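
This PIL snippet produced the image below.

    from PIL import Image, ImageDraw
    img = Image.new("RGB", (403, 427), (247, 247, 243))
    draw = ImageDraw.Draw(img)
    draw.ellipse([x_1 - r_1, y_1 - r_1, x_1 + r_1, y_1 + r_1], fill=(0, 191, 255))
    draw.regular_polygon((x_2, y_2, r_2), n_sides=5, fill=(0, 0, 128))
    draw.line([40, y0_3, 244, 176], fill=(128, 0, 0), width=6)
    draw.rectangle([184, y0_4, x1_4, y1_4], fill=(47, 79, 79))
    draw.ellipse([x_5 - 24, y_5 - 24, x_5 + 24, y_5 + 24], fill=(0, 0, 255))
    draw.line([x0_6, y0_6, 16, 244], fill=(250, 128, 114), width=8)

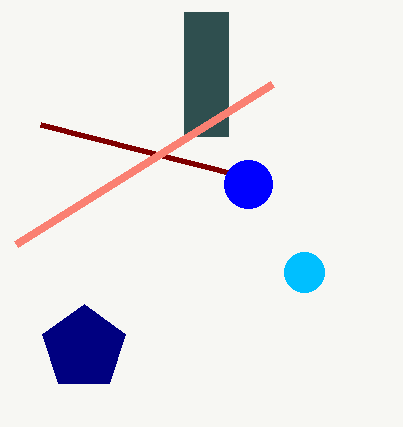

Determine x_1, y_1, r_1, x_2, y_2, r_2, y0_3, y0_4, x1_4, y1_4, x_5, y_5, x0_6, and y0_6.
x_1 = 304, y_1 = 272, r_1 = 20, x_2 = 84, y_2 = 348, r_2 = 44, y0_3 = 124, y0_4 = 12, x1_4 = 228, y1_4 = 136, x_5 = 248, y_5 = 184, x0_6 = 272, y0_6 = 84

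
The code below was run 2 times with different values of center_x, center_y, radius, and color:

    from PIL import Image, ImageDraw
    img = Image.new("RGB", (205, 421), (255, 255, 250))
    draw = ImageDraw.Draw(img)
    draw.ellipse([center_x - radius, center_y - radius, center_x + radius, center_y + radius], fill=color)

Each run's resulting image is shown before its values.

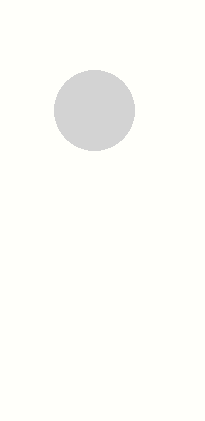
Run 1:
center_x = 94
center_y = 110
radius = 40
color = 'lightgray'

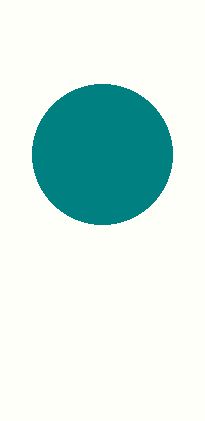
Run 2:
center_x = 102, center_y = 154, radius = 70, color = 'teal'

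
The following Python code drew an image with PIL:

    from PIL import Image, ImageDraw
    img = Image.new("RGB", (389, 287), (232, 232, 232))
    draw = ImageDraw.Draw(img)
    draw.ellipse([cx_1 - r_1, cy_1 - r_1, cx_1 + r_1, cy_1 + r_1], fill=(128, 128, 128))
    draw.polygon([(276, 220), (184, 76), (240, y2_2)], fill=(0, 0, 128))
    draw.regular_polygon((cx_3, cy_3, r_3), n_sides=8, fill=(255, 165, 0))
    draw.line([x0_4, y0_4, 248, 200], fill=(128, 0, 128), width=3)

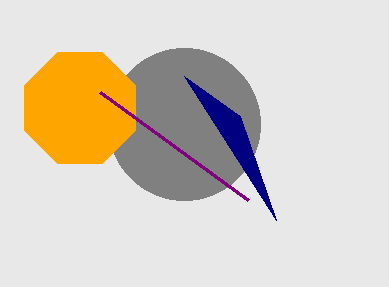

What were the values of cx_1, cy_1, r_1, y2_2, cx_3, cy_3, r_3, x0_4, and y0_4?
cx_1 = 184
cy_1 = 124
r_1 = 76
y2_2 = 116
cx_3 = 80
cy_3 = 108
r_3 = 60
x0_4 = 100
y0_4 = 92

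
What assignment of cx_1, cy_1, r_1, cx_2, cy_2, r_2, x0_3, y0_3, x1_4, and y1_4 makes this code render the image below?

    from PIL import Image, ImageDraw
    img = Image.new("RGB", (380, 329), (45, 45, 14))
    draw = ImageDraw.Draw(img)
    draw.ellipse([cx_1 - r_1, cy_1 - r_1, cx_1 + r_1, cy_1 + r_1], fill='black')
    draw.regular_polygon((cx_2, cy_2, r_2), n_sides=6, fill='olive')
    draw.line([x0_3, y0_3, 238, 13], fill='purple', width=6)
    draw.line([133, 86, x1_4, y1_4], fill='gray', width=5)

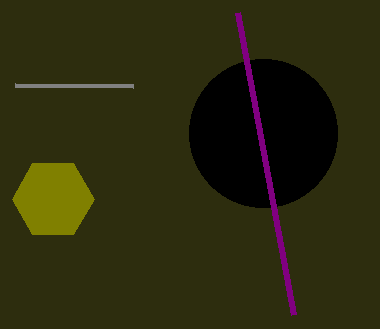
cx_1 = 263, cy_1 = 133, r_1 = 74, cx_2 = 53, cy_2 = 199, r_2 = 41, x0_3 = 294, y0_3 = 315, x1_4 = 15, y1_4 = 85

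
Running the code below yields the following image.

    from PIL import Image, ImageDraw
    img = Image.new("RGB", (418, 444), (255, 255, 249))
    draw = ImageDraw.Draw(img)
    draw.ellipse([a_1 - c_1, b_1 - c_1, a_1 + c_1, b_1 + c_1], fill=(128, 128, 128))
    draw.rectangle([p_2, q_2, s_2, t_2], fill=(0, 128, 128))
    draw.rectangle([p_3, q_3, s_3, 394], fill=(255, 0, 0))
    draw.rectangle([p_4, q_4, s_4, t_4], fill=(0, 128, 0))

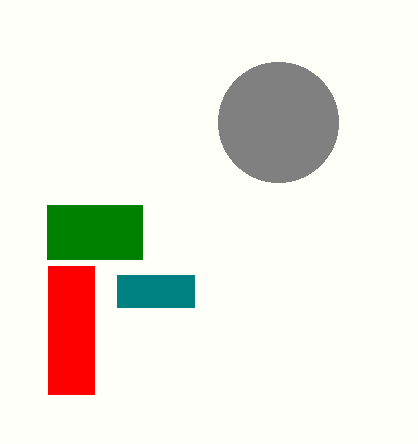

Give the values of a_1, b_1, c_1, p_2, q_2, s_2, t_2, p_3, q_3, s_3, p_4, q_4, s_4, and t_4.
a_1 = 278
b_1 = 122
c_1 = 60
p_2 = 117
q_2 = 275
s_2 = 194
t_2 = 307
p_3 = 48
q_3 = 266
s_3 = 94
p_4 = 47
q_4 = 205
s_4 = 142
t_4 = 259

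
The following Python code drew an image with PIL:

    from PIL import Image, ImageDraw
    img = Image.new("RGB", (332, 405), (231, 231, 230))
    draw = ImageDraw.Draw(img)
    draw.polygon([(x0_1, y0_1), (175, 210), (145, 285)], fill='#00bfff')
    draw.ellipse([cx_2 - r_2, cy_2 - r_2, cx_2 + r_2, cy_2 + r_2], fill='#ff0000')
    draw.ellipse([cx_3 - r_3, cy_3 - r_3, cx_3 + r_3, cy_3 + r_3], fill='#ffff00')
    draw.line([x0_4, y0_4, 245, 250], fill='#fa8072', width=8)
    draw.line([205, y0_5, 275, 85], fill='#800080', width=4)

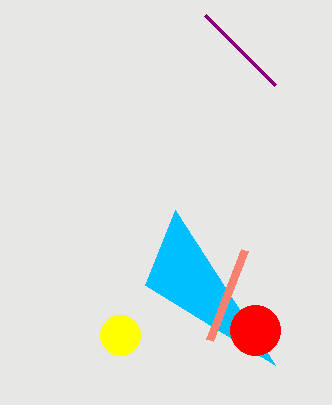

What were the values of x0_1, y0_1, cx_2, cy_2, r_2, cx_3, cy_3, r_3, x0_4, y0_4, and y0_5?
x0_1 = 275
y0_1 = 365
cx_2 = 255
cy_2 = 330
r_2 = 25
cx_3 = 120
cy_3 = 335
r_3 = 20
x0_4 = 210
y0_4 = 340
y0_5 = 15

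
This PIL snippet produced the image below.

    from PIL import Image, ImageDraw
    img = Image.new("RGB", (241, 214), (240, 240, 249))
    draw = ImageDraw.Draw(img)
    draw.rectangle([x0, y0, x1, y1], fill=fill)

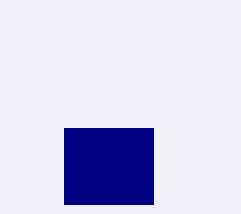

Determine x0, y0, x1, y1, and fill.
x0 = 64
y0 = 128
x1 = 153
y1 = 204
fill = 'navy'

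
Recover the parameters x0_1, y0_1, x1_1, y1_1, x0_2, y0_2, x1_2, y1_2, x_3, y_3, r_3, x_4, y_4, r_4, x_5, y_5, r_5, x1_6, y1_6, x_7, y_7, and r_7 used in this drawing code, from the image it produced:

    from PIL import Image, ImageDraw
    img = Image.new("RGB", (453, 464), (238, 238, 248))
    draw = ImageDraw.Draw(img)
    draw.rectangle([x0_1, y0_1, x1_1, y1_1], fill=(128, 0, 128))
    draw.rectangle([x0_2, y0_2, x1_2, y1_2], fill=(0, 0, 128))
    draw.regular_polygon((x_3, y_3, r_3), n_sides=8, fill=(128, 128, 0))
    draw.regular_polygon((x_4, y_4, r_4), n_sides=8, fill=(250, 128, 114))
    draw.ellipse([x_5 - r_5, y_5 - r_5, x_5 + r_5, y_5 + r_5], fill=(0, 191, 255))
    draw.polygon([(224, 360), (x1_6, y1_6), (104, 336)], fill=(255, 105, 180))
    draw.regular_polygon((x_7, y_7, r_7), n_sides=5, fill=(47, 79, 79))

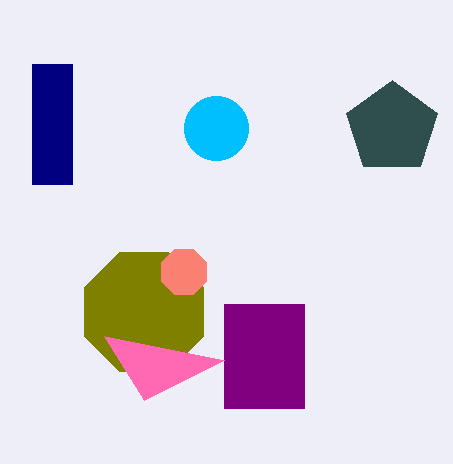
x0_1 = 224
y0_1 = 304
x1_1 = 304
y1_1 = 408
x0_2 = 32
y0_2 = 64
x1_2 = 72
y1_2 = 184
x_3 = 144
y_3 = 312
r_3 = 64
x_4 = 184
y_4 = 272
r_4 = 24
x_5 = 216
y_5 = 128
r_5 = 32
x1_6 = 144
y1_6 = 400
x_7 = 392
y_7 = 128
r_7 = 48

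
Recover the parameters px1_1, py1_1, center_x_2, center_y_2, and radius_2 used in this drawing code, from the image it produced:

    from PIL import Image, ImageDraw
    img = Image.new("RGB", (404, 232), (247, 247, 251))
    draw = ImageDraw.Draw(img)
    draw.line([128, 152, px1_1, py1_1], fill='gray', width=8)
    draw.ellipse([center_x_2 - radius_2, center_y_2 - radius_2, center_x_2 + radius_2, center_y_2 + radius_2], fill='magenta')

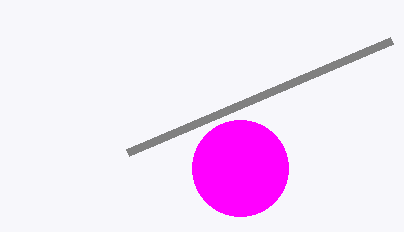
px1_1 = 392; py1_1 = 40; center_x_2 = 240; center_y_2 = 168; radius_2 = 48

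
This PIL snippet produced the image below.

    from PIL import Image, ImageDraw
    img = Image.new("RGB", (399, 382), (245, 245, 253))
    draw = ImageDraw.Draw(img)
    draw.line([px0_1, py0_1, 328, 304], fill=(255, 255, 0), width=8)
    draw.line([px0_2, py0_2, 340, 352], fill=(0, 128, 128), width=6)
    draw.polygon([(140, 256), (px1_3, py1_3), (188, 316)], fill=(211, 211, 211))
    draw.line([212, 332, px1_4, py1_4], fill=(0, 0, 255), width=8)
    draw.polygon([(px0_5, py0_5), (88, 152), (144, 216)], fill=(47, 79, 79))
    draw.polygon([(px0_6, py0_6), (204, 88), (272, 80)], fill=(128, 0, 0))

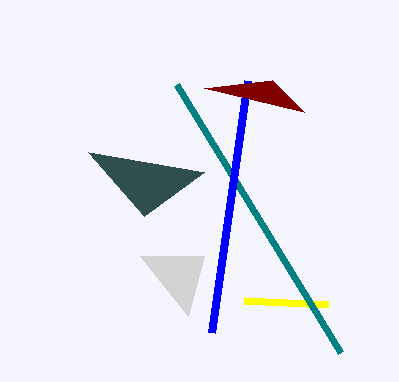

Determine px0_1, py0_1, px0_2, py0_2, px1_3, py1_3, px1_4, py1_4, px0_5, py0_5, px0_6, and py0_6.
px0_1 = 244; py0_1 = 300; px0_2 = 176; py0_2 = 84; px1_3 = 204; py1_3 = 256; px1_4 = 248; py1_4 = 80; px0_5 = 204; py0_5 = 172; px0_6 = 304; py0_6 = 112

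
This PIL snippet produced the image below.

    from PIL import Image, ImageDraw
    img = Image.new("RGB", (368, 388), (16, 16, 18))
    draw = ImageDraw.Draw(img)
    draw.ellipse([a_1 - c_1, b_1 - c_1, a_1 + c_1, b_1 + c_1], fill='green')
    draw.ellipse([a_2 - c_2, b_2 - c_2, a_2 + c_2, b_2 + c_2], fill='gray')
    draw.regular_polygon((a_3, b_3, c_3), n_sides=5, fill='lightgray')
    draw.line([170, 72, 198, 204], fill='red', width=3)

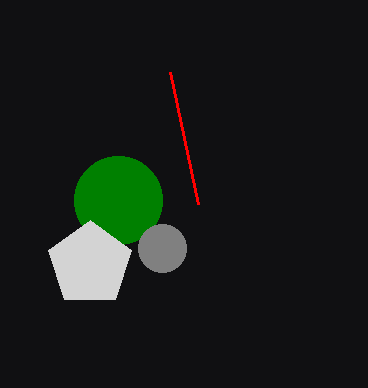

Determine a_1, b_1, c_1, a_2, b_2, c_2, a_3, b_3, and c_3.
a_1 = 118; b_1 = 200; c_1 = 44; a_2 = 162; b_2 = 248; c_2 = 24; a_3 = 90; b_3 = 264; c_3 = 44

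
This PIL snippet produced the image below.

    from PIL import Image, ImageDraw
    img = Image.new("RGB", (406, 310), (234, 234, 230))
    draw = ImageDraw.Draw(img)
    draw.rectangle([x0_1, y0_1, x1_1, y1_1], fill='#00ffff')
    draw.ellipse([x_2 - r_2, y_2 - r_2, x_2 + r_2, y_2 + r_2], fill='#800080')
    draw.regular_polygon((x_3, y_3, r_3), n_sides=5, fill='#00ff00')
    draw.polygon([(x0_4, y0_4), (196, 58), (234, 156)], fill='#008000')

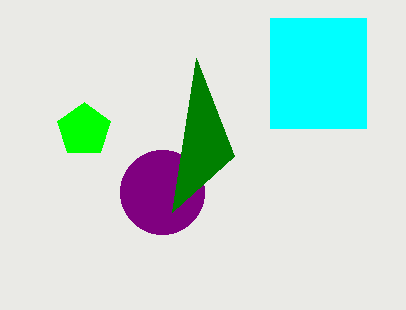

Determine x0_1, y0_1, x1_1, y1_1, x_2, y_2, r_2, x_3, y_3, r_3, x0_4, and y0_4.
x0_1 = 270; y0_1 = 18; x1_1 = 366; y1_1 = 128; x_2 = 162; y_2 = 192; r_2 = 42; x_3 = 84; y_3 = 130; r_3 = 28; x0_4 = 172; y0_4 = 212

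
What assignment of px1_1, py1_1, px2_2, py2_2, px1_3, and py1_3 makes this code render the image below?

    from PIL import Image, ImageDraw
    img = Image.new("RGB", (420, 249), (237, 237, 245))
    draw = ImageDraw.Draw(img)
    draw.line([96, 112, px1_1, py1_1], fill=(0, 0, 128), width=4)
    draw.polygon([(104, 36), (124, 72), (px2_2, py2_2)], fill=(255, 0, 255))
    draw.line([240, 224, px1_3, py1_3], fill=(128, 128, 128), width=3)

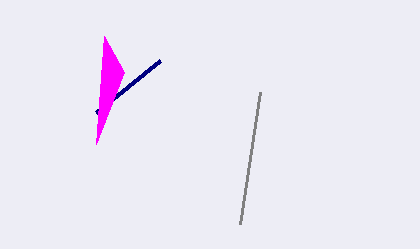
px1_1 = 160
py1_1 = 60
px2_2 = 96
py2_2 = 144
px1_3 = 260
py1_3 = 92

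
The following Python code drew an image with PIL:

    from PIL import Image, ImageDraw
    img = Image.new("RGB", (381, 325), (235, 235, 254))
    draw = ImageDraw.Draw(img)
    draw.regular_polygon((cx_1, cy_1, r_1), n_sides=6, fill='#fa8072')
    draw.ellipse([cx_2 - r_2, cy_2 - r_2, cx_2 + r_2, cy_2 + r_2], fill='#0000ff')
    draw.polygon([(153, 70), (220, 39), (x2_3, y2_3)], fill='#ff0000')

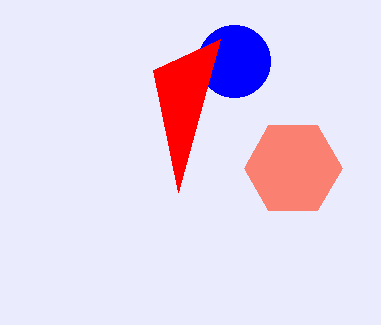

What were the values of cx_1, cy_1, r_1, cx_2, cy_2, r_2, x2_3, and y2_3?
cx_1 = 293; cy_1 = 168; r_1 = 49; cx_2 = 234; cy_2 = 61; r_2 = 36; x2_3 = 178; y2_3 = 192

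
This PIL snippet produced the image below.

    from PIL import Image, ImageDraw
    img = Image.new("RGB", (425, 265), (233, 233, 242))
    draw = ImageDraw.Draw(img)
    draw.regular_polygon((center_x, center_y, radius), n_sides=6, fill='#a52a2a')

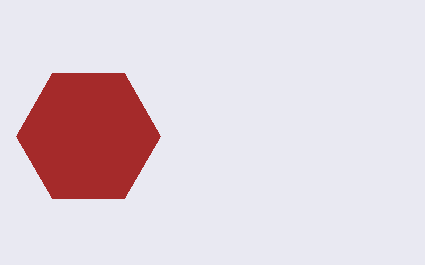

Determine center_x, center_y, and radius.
center_x = 88; center_y = 136; radius = 72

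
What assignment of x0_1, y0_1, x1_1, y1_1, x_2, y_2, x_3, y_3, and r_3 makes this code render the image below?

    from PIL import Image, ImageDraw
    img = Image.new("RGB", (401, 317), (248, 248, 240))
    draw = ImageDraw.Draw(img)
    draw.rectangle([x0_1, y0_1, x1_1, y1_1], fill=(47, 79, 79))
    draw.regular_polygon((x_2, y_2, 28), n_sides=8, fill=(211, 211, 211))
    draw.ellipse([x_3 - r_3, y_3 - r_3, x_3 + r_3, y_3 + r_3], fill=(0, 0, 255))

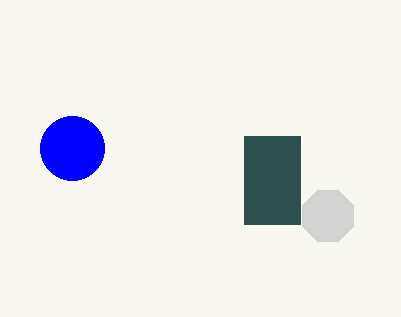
x0_1 = 244
y0_1 = 136
x1_1 = 300
y1_1 = 224
x_2 = 328
y_2 = 216
x_3 = 72
y_3 = 148
r_3 = 32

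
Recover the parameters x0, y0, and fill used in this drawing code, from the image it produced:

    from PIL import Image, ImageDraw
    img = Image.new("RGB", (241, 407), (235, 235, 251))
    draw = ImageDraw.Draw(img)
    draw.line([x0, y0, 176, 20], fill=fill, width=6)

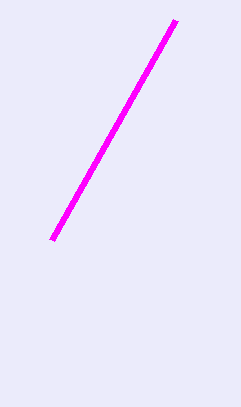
x0 = 52; y0 = 240; fill = 'magenta'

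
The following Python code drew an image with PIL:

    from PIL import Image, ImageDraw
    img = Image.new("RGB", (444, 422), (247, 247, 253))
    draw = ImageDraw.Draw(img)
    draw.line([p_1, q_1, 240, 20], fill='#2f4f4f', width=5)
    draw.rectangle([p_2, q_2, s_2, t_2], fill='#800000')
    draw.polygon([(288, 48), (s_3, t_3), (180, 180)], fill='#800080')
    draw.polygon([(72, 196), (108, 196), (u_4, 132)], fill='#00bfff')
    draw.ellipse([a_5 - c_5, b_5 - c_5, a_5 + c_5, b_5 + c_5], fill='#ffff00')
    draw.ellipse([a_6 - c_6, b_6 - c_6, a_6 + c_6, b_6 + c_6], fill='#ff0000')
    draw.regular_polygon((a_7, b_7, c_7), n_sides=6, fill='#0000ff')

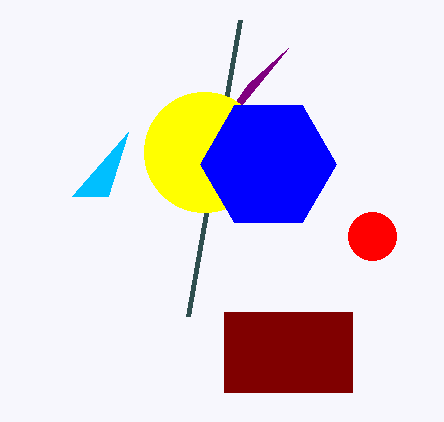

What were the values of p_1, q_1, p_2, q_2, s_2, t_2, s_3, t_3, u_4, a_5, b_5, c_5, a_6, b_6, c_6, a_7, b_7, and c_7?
p_1 = 188
q_1 = 316
p_2 = 224
q_2 = 312
s_2 = 352
t_2 = 392
s_3 = 248
t_3 = 84
u_4 = 128
a_5 = 204
b_5 = 152
c_5 = 60
a_6 = 372
b_6 = 236
c_6 = 24
a_7 = 268
b_7 = 164
c_7 = 68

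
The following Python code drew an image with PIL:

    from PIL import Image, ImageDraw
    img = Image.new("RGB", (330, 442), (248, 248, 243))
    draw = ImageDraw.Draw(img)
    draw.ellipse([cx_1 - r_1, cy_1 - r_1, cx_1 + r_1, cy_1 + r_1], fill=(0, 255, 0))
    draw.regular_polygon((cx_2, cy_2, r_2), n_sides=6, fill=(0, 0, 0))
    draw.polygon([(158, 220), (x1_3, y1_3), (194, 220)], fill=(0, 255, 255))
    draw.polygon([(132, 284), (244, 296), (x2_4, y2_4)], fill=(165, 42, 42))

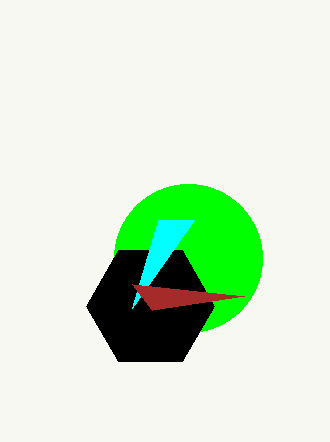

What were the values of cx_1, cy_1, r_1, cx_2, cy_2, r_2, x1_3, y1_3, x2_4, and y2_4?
cx_1 = 188, cy_1 = 258, r_1 = 74, cx_2 = 150, cy_2 = 306, r_2 = 64, x1_3 = 132, y1_3 = 308, x2_4 = 152, y2_4 = 310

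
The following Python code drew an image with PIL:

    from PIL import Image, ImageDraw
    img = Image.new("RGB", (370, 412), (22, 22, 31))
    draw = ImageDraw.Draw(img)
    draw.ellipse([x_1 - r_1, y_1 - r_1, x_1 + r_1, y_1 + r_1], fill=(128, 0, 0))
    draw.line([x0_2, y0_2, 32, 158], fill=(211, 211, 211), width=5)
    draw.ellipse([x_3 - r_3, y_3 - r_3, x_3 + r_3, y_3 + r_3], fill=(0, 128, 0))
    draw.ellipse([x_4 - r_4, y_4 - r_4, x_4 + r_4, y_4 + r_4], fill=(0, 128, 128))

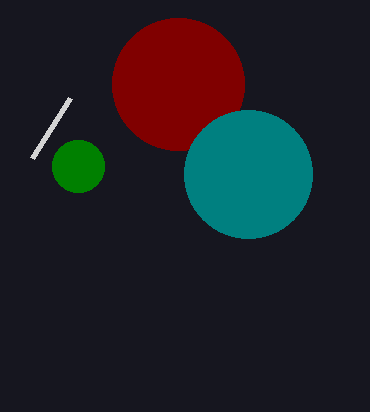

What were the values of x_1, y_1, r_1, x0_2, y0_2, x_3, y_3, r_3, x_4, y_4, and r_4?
x_1 = 178, y_1 = 84, r_1 = 66, x0_2 = 70, y0_2 = 98, x_3 = 78, y_3 = 166, r_3 = 26, x_4 = 248, y_4 = 174, r_4 = 64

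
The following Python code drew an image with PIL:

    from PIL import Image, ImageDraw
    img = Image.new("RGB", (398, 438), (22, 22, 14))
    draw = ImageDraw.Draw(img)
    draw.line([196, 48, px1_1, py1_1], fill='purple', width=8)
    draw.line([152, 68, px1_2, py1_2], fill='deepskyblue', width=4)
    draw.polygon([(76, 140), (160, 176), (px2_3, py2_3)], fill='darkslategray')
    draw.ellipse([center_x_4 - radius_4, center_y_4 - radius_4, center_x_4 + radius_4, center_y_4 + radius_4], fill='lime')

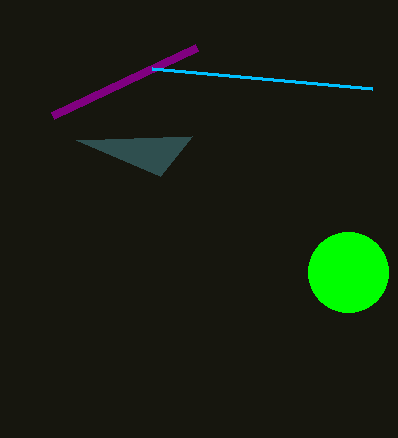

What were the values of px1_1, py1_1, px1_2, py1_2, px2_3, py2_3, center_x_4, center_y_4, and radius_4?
px1_1 = 52, py1_1 = 116, px1_2 = 372, py1_2 = 88, px2_3 = 192, py2_3 = 136, center_x_4 = 348, center_y_4 = 272, radius_4 = 40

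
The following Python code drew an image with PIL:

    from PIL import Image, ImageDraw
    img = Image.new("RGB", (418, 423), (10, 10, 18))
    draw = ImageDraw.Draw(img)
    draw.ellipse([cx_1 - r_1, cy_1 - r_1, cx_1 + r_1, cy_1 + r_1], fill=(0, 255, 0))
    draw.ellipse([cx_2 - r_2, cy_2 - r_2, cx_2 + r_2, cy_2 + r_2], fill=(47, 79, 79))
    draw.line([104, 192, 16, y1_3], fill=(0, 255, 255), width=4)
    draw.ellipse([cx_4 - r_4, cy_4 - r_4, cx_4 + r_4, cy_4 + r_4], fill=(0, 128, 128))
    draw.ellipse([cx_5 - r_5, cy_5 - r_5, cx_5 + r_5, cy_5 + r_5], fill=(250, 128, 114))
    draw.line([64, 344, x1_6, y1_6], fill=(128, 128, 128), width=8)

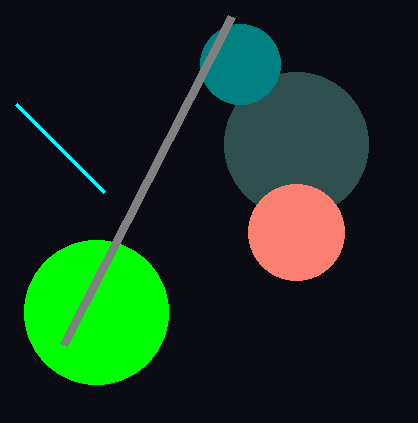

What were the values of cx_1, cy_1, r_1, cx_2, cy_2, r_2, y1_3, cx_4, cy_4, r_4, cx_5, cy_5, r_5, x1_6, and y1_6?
cx_1 = 96, cy_1 = 312, r_1 = 72, cx_2 = 296, cy_2 = 144, r_2 = 72, y1_3 = 104, cx_4 = 240, cy_4 = 64, r_4 = 40, cx_5 = 296, cy_5 = 232, r_5 = 48, x1_6 = 232, y1_6 = 16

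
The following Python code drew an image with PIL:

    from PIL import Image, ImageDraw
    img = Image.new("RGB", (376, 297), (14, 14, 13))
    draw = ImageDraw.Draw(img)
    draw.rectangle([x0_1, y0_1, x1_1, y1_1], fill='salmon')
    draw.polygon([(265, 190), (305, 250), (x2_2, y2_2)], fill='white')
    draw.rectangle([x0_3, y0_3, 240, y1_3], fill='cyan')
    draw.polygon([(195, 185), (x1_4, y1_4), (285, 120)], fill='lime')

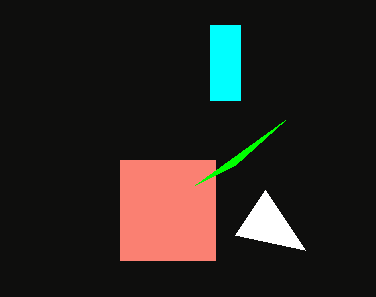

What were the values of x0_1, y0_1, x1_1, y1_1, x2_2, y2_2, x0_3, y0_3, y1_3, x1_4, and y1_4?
x0_1 = 120, y0_1 = 160, x1_1 = 215, y1_1 = 260, x2_2 = 235, y2_2 = 235, x0_3 = 210, y0_3 = 25, y1_3 = 100, x1_4 = 235, y1_4 = 165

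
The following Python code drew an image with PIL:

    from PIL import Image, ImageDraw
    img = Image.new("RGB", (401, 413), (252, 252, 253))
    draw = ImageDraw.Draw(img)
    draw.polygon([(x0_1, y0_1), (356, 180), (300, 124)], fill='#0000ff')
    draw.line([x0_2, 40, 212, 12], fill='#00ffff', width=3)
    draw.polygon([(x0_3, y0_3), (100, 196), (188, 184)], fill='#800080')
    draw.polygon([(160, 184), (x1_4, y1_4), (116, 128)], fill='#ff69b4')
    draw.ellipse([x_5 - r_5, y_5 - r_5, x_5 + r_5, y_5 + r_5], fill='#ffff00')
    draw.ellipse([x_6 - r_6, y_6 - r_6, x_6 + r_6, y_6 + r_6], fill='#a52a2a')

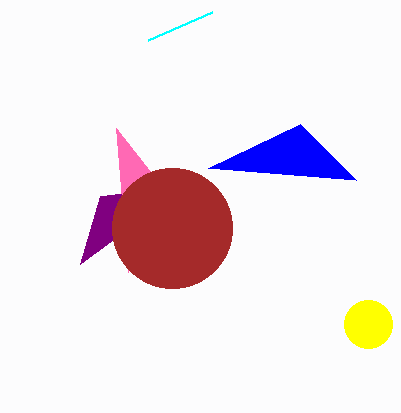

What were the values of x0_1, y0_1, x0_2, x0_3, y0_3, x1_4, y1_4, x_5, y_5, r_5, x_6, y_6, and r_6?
x0_1 = 208
y0_1 = 168
x0_2 = 148
x0_3 = 80
y0_3 = 264
x1_4 = 128
y1_4 = 272
x_5 = 368
y_5 = 324
r_5 = 24
x_6 = 172
y_6 = 228
r_6 = 60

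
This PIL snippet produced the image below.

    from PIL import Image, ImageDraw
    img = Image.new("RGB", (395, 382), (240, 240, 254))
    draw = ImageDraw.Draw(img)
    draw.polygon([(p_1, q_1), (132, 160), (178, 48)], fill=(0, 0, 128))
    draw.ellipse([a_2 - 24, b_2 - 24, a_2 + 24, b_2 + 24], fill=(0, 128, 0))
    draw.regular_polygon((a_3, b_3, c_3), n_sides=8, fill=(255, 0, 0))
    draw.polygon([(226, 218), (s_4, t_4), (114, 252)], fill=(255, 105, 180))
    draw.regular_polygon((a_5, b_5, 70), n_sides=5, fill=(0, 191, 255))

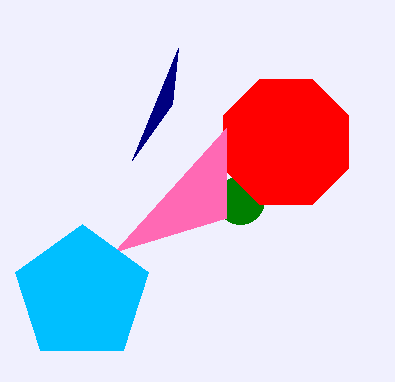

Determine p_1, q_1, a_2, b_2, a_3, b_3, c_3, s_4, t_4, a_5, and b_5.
p_1 = 172, q_1 = 104, a_2 = 240, b_2 = 200, a_3 = 286, b_3 = 142, c_3 = 68, s_4 = 226, t_4 = 128, a_5 = 82, b_5 = 294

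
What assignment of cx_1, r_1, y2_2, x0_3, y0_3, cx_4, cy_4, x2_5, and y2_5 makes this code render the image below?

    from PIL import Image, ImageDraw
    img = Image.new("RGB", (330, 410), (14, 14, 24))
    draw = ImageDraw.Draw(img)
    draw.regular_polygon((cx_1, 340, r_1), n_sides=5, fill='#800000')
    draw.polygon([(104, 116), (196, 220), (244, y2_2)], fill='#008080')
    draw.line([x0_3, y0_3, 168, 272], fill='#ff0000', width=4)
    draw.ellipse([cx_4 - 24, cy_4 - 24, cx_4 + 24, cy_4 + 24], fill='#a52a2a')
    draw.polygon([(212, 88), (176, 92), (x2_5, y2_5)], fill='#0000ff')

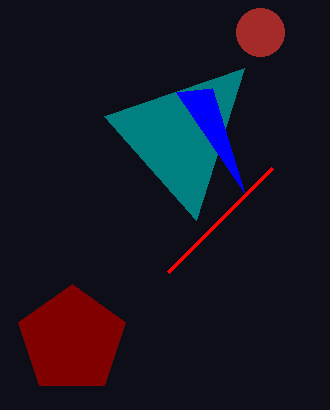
cx_1 = 72
r_1 = 56
y2_2 = 68
x0_3 = 272
y0_3 = 168
cx_4 = 260
cy_4 = 32
x2_5 = 244
y2_5 = 192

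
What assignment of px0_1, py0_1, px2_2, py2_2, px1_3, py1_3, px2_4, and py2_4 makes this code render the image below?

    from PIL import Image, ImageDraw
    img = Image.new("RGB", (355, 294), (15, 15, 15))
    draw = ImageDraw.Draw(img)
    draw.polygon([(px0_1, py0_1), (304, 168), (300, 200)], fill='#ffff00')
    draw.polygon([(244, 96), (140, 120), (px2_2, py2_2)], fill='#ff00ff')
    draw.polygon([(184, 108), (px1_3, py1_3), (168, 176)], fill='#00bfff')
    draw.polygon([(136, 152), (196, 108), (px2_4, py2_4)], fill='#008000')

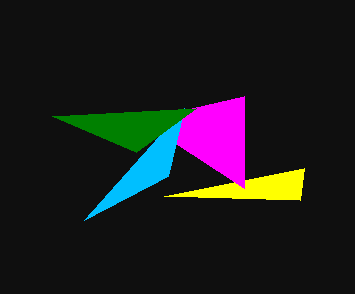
px0_1 = 164; py0_1 = 196; px2_2 = 244; py2_2 = 188; px1_3 = 84; py1_3 = 220; px2_4 = 52; py2_4 = 116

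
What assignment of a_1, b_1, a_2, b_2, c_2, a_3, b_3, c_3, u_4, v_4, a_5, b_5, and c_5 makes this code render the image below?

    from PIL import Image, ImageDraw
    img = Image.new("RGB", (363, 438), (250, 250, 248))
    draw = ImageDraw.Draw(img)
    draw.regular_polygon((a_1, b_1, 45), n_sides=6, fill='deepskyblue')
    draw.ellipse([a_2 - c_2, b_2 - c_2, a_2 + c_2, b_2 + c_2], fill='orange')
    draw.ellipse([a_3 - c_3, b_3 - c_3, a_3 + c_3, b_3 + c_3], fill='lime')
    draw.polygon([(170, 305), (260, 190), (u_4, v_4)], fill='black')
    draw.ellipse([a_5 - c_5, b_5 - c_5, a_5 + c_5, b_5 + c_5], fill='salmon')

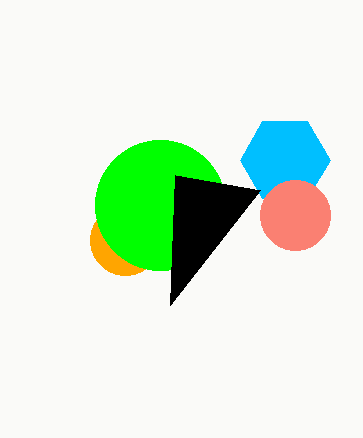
a_1 = 285; b_1 = 160; a_2 = 125; b_2 = 240; c_2 = 35; a_3 = 160; b_3 = 205; c_3 = 65; u_4 = 175; v_4 = 175; a_5 = 295; b_5 = 215; c_5 = 35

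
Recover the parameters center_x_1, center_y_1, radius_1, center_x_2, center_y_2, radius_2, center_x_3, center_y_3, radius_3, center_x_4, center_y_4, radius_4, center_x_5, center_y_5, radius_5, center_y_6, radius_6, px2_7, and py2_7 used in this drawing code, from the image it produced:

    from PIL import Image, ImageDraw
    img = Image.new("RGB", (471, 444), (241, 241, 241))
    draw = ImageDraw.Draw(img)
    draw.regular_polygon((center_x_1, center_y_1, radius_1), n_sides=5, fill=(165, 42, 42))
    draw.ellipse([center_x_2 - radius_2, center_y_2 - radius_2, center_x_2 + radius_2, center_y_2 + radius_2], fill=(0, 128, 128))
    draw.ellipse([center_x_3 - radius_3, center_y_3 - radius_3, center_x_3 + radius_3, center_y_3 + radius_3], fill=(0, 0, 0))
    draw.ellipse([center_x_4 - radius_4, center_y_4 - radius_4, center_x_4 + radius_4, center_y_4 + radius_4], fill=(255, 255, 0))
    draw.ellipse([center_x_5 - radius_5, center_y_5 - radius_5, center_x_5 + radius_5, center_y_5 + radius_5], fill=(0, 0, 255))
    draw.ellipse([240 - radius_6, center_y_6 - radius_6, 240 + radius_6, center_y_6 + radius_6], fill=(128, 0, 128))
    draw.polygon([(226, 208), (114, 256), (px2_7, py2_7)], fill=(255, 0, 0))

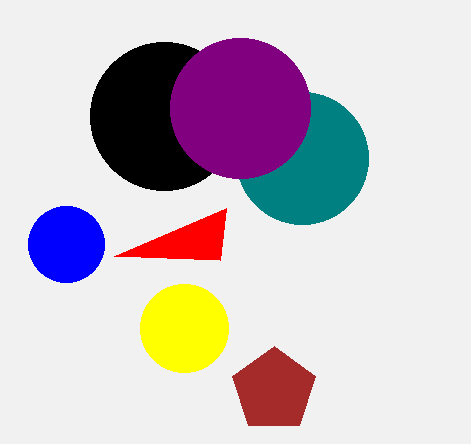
center_x_1 = 274, center_y_1 = 390, radius_1 = 44, center_x_2 = 302, center_y_2 = 158, radius_2 = 66, center_x_3 = 164, center_y_3 = 116, radius_3 = 74, center_x_4 = 184, center_y_4 = 328, radius_4 = 44, center_x_5 = 66, center_y_5 = 244, radius_5 = 38, center_y_6 = 108, radius_6 = 70, px2_7 = 220, py2_7 = 260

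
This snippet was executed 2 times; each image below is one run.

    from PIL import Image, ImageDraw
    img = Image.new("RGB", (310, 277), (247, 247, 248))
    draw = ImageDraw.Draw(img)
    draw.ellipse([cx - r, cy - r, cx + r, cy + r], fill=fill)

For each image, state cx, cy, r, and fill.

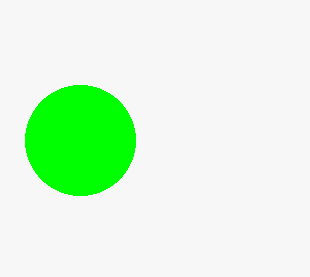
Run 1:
cx = 80; cy = 140; r = 55; fill = 'lime'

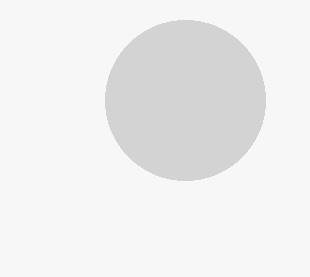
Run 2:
cx = 185
cy = 100
r = 80
fill = 'lightgray'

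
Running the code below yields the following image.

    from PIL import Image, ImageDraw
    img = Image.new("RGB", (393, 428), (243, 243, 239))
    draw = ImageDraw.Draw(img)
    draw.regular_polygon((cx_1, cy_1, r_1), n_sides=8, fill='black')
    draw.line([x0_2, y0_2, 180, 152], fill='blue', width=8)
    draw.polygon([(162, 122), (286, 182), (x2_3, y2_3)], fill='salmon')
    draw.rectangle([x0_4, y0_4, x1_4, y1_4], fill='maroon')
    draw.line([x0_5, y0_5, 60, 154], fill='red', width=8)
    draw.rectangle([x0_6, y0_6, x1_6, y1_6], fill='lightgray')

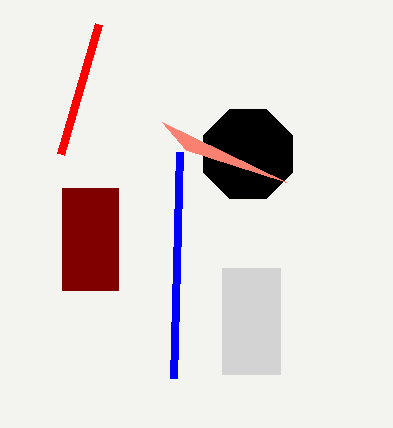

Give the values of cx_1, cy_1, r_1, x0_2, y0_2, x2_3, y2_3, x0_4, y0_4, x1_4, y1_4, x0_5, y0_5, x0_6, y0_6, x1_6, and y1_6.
cx_1 = 248; cy_1 = 154; r_1 = 48; x0_2 = 174; y0_2 = 378; x2_3 = 186; y2_3 = 150; x0_4 = 62; y0_4 = 188; x1_4 = 118; y1_4 = 290; x0_5 = 98; y0_5 = 24; x0_6 = 222; y0_6 = 268; x1_6 = 280; y1_6 = 374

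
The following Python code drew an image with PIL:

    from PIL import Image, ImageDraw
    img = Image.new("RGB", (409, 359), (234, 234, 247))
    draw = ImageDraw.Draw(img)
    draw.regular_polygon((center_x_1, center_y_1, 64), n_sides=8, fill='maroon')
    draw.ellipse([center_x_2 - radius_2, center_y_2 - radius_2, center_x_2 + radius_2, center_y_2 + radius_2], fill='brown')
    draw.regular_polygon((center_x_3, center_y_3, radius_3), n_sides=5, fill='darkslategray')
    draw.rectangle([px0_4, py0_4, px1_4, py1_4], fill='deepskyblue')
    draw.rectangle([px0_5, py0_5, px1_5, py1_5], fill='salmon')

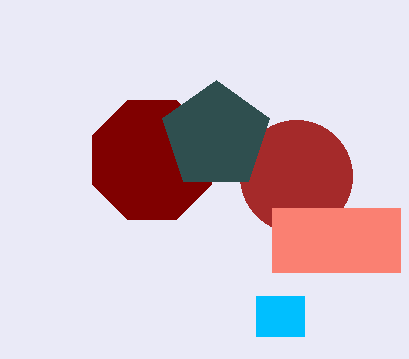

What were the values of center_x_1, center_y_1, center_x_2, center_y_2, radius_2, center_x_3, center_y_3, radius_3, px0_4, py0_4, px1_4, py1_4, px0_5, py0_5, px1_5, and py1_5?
center_x_1 = 152; center_y_1 = 160; center_x_2 = 296; center_y_2 = 176; radius_2 = 56; center_x_3 = 216; center_y_3 = 136; radius_3 = 56; px0_4 = 256; py0_4 = 296; px1_4 = 304; py1_4 = 336; px0_5 = 272; py0_5 = 208; px1_5 = 400; py1_5 = 272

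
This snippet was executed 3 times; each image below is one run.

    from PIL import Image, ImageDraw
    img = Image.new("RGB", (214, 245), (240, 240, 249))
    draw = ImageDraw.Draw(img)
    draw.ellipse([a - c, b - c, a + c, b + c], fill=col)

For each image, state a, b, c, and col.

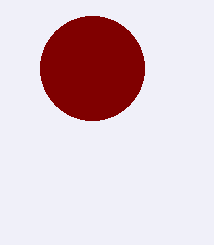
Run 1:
a = 92
b = 68
c = 52
col = 'maroon'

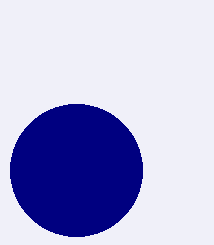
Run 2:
a = 76; b = 170; c = 66; col = 'navy'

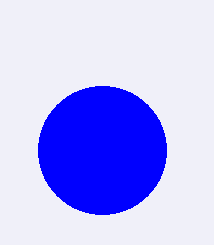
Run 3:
a = 102
b = 150
c = 64
col = 'blue'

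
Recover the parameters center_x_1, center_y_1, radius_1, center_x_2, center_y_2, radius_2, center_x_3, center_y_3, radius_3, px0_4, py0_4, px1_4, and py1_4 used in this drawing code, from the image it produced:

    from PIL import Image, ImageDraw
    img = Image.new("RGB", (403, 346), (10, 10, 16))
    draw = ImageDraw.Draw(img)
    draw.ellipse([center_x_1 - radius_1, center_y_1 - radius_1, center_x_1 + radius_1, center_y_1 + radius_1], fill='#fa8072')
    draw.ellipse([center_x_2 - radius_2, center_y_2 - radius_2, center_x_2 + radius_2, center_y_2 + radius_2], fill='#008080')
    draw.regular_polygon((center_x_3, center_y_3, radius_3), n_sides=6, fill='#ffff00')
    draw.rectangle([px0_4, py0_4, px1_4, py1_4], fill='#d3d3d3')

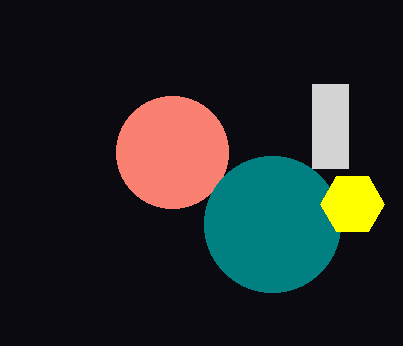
center_x_1 = 172, center_y_1 = 152, radius_1 = 56, center_x_2 = 272, center_y_2 = 224, radius_2 = 68, center_x_3 = 352, center_y_3 = 204, radius_3 = 32, px0_4 = 312, py0_4 = 84, px1_4 = 348, py1_4 = 168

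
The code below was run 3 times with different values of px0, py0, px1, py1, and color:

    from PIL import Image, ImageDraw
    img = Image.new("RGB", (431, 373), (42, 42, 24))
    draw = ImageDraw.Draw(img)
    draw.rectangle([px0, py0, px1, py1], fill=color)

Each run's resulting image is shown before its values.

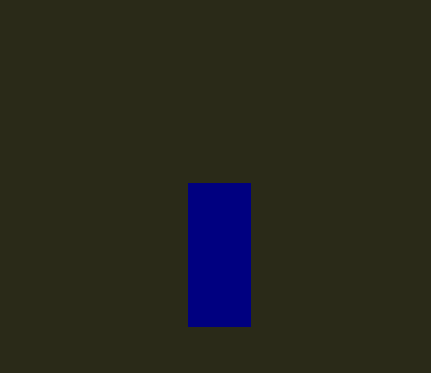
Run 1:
px0 = 188
py0 = 183
px1 = 250
py1 = 326
color = 'navy'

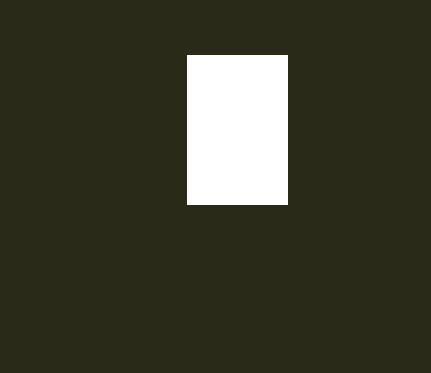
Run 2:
px0 = 187, py0 = 55, px1 = 287, py1 = 204, color = 'white'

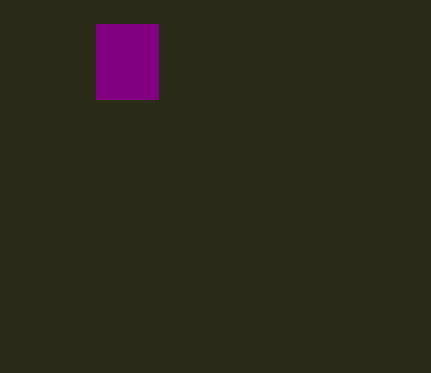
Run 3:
px0 = 96, py0 = 24, px1 = 158, py1 = 99, color = 'purple'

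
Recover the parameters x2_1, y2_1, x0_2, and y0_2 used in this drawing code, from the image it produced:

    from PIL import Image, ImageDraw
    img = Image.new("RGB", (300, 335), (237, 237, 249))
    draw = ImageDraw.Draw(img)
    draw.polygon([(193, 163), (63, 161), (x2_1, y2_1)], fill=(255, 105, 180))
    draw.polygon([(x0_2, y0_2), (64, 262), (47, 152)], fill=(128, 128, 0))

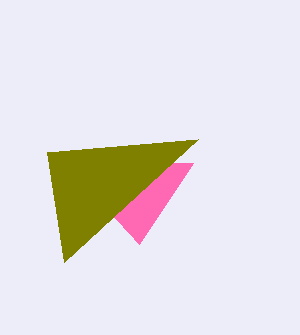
x2_1 = 139, y2_1 = 244, x0_2 = 198, y0_2 = 139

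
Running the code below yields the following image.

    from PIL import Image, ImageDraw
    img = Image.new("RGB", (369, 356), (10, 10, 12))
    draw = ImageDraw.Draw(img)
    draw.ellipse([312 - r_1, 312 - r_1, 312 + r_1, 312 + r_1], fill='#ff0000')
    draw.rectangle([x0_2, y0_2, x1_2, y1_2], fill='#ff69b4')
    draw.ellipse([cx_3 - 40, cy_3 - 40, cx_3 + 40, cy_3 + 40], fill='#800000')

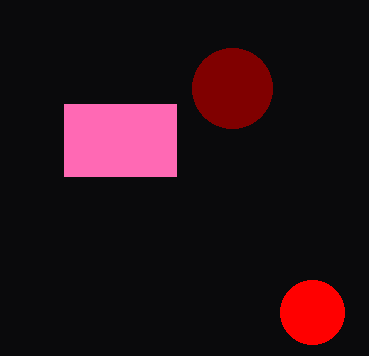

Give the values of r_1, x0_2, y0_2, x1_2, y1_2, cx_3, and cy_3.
r_1 = 32
x0_2 = 64
y0_2 = 104
x1_2 = 176
y1_2 = 176
cx_3 = 232
cy_3 = 88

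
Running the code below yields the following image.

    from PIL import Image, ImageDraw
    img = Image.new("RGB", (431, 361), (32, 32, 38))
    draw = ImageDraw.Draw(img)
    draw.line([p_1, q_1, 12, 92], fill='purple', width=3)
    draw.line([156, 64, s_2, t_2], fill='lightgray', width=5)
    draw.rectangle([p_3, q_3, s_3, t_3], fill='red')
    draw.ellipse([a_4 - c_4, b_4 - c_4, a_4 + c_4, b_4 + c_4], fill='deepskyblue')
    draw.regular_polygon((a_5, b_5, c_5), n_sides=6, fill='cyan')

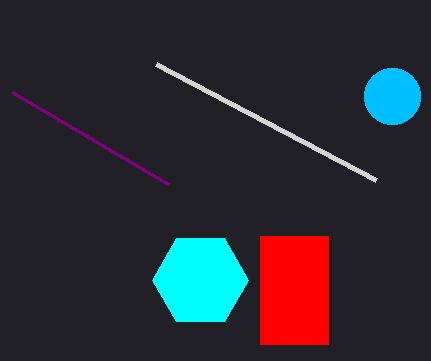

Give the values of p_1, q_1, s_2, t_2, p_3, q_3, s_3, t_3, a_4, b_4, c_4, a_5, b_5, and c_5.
p_1 = 168, q_1 = 184, s_2 = 376, t_2 = 180, p_3 = 260, q_3 = 236, s_3 = 328, t_3 = 344, a_4 = 392, b_4 = 96, c_4 = 28, a_5 = 200, b_5 = 280, c_5 = 48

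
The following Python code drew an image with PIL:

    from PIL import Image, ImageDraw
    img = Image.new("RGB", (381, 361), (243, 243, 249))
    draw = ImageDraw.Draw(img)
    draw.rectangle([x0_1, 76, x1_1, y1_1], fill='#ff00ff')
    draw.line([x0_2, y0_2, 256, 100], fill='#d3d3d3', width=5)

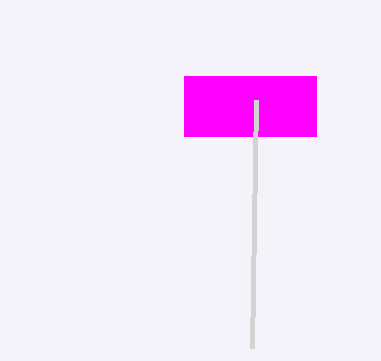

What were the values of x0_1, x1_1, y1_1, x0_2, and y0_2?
x0_1 = 184
x1_1 = 316
y1_1 = 136
x0_2 = 252
y0_2 = 348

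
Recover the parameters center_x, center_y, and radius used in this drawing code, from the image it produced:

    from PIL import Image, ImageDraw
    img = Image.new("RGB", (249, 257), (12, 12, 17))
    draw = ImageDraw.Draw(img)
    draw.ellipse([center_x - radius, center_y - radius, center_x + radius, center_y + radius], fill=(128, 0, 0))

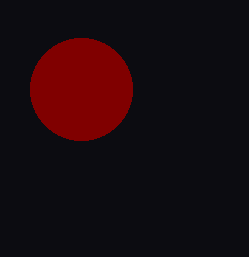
center_x = 81; center_y = 89; radius = 51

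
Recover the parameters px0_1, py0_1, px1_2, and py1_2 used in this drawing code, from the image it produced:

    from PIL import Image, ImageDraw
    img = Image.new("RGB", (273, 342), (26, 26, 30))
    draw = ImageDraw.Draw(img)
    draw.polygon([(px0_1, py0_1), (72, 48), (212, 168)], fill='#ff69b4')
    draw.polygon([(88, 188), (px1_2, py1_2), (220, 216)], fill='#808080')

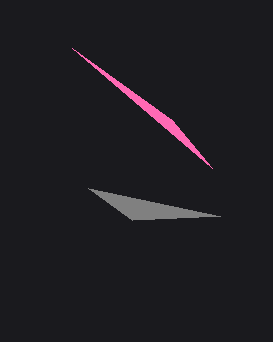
px0_1 = 172
py0_1 = 120
px1_2 = 132
py1_2 = 220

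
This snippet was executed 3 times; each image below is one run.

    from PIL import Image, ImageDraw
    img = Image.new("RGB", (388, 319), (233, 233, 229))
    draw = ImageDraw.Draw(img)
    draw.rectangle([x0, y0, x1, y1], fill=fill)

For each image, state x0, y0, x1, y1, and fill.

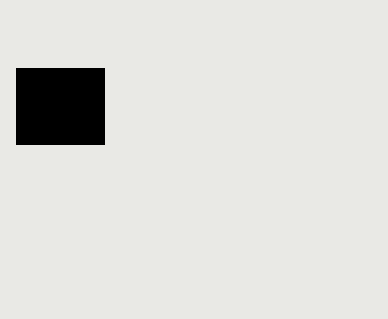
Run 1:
x0 = 16; y0 = 68; x1 = 104; y1 = 144; fill = 'black'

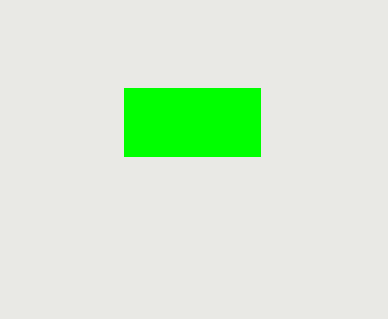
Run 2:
x0 = 124
y0 = 88
x1 = 260
y1 = 156
fill = 'lime'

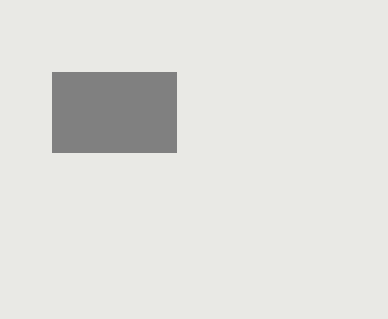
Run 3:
x0 = 52, y0 = 72, x1 = 176, y1 = 152, fill = 'gray'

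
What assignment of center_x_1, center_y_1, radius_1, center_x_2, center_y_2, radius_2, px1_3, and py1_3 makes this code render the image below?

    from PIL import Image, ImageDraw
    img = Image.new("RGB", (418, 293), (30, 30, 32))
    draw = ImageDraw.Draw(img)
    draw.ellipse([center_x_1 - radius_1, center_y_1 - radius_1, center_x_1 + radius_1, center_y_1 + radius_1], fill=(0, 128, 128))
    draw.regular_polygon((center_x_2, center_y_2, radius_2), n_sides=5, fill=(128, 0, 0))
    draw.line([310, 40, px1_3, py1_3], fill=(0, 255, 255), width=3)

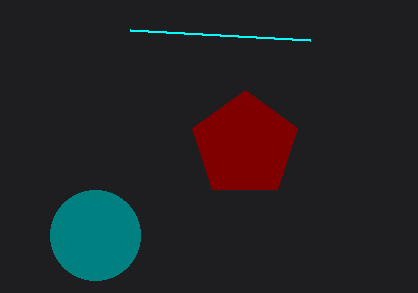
center_x_1 = 95, center_y_1 = 235, radius_1 = 45, center_x_2 = 245, center_y_2 = 145, radius_2 = 55, px1_3 = 130, py1_3 = 30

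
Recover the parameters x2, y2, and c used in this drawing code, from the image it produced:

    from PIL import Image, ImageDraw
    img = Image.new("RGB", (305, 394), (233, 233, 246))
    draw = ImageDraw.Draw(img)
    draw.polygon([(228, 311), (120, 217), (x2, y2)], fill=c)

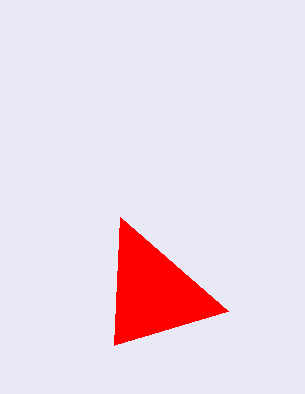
x2 = 114
y2 = 345
c = 'red'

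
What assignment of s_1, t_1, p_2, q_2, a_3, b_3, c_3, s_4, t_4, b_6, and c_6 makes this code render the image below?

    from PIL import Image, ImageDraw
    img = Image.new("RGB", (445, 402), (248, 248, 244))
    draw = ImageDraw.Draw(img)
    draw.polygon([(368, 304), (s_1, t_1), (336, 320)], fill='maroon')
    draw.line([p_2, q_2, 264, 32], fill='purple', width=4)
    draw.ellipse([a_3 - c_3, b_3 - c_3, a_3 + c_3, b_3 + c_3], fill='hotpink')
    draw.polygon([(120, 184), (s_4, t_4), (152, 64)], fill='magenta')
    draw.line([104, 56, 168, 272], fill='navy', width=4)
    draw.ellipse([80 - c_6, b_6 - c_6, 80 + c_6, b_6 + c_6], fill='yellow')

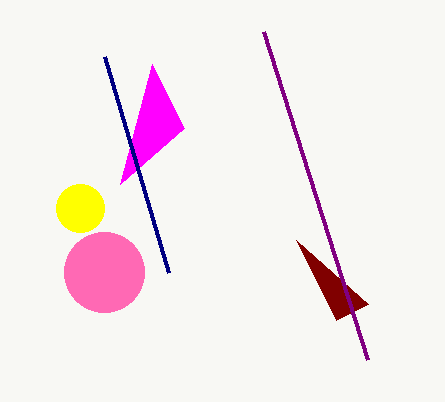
s_1 = 296; t_1 = 240; p_2 = 368; q_2 = 360; a_3 = 104; b_3 = 272; c_3 = 40; s_4 = 184; t_4 = 128; b_6 = 208; c_6 = 24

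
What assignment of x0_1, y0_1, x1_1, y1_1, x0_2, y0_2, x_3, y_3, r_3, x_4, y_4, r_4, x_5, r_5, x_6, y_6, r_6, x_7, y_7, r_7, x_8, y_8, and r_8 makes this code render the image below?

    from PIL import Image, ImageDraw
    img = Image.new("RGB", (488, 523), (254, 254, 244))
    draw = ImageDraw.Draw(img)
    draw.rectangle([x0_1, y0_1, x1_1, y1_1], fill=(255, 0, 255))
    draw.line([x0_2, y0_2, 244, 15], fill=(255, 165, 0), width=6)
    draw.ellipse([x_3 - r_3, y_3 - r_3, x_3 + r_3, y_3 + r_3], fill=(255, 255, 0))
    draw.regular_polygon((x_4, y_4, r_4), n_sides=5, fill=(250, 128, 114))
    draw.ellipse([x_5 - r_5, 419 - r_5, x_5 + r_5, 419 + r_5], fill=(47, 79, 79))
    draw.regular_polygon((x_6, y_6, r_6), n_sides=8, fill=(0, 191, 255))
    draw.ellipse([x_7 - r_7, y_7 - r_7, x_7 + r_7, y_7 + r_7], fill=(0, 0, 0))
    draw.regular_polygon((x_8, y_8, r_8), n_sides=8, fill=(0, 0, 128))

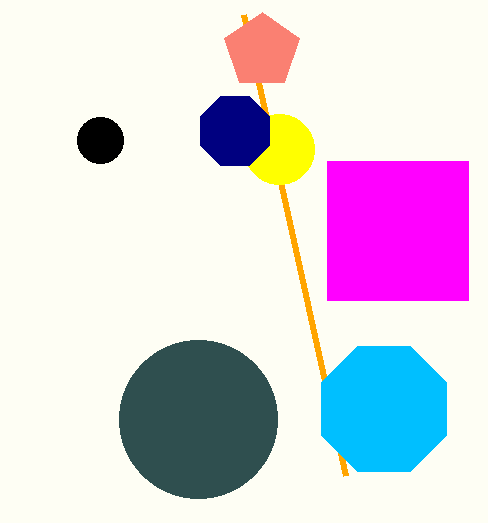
x0_1 = 327; y0_1 = 161; x1_1 = 468; y1_1 = 300; x0_2 = 346; y0_2 = 476; x_3 = 279; y_3 = 149; r_3 = 35; x_4 = 262; y_4 = 51; r_4 = 39; x_5 = 198; r_5 = 79; x_6 = 384; y_6 = 409; r_6 = 68; x_7 = 100; y_7 = 140; r_7 = 23; x_8 = 235; y_8 = 131; r_8 = 37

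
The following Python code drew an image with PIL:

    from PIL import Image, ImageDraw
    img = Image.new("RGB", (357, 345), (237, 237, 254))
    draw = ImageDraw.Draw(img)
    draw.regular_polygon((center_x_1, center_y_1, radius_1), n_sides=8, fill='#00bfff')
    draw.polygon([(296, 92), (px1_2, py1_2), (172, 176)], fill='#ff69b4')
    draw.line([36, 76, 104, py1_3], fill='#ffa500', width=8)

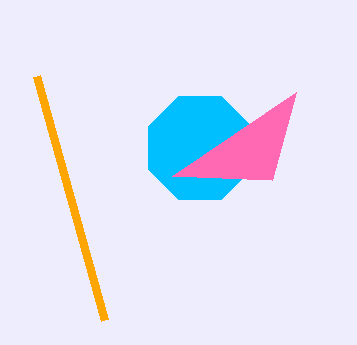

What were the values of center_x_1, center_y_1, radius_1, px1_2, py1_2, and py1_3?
center_x_1 = 200; center_y_1 = 148; radius_1 = 56; px1_2 = 272; py1_2 = 180; py1_3 = 320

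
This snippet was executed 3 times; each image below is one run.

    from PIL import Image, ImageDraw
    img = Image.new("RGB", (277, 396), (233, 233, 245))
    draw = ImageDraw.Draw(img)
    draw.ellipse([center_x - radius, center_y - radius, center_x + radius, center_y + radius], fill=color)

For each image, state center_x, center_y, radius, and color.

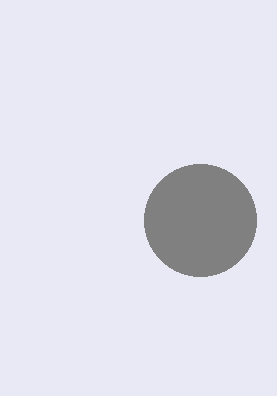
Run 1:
center_x = 200
center_y = 220
radius = 56
color = 'gray'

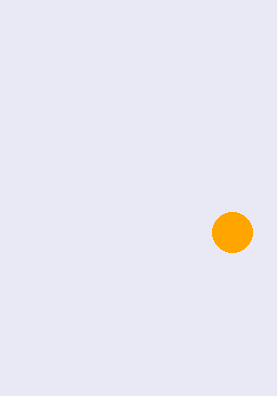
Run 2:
center_x = 232, center_y = 232, radius = 20, color = 'orange'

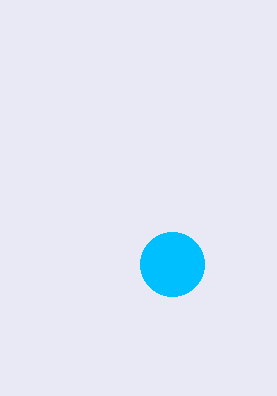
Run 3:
center_x = 172; center_y = 264; radius = 32; color = 'deepskyblue'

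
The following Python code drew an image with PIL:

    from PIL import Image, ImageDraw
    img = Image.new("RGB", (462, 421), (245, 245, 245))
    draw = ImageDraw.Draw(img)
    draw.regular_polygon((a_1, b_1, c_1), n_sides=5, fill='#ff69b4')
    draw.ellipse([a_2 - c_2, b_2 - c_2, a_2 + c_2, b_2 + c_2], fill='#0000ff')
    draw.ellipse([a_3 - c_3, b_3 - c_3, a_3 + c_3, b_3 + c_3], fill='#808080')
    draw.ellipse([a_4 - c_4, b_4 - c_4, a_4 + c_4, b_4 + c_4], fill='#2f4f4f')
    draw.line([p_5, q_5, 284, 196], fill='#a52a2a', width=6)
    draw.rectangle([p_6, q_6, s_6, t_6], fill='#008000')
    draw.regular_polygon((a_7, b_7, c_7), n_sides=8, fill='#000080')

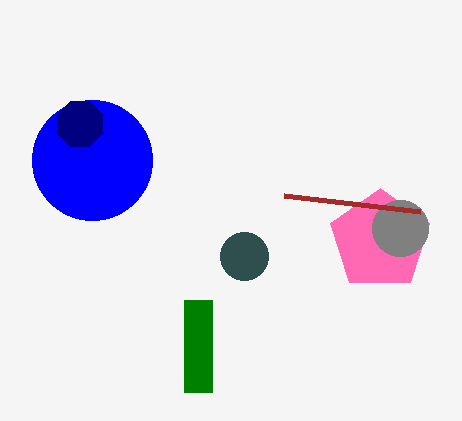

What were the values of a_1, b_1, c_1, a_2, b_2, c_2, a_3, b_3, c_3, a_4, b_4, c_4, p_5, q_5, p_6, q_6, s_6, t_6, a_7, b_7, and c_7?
a_1 = 380
b_1 = 240
c_1 = 52
a_2 = 92
b_2 = 160
c_2 = 60
a_3 = 400
b_3 = 228
c_3 = 28
a_4 = 244
b_4 = 256
c_4 = 24
p_5 = 420
q_5 = 212
p_6 = 184
q_6 = 300
s_6 = 212
t_6 = 392
a_7 = 80
b_7 = 124
c_7 = 24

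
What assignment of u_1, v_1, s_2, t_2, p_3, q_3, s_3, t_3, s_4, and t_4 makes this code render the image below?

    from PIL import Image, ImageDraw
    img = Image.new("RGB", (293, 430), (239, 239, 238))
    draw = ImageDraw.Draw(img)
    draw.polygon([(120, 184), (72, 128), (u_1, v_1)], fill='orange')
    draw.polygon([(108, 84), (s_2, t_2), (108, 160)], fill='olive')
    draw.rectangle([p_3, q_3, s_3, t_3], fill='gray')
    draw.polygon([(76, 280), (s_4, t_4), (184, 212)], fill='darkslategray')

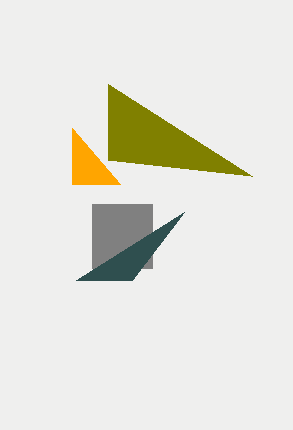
u_1 = 72; v_1 = 184; s_2 = 252; t_2 = 176; p_3 = 92; q_3 = 204; s_3 = 152; t_3 = 268; s_4 = 132; t_4 = 280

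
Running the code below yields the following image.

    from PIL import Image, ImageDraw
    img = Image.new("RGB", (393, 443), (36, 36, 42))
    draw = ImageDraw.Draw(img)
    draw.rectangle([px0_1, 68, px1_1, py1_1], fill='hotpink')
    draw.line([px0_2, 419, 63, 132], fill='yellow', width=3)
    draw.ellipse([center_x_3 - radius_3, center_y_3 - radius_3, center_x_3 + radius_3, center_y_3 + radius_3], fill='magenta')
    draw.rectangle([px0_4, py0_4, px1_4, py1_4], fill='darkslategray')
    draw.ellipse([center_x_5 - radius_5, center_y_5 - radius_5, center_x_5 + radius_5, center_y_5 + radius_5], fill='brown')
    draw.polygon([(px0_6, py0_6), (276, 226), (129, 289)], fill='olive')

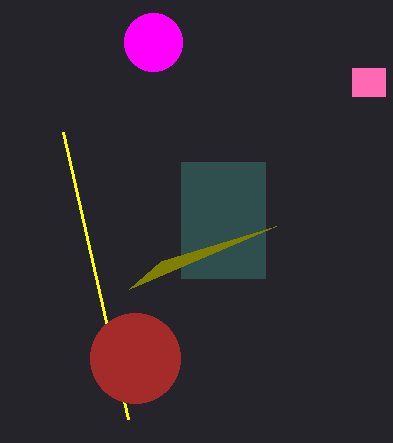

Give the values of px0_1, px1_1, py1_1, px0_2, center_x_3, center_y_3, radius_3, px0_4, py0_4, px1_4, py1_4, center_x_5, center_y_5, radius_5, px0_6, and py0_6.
px0_1 = 352; px1_1 = 385; py1_1 = 96; px0_2 = 128; center_x_3 = 153; center_y_3 = 42; radius_3 = 29; px0_4 = 181; py0_4 = 162; px1_4 = 265; py1_4 = 278; center_x_5 = 135; center_y_5 = 358; radius_5 = 45; px0_6 = 161; py0_6 = 261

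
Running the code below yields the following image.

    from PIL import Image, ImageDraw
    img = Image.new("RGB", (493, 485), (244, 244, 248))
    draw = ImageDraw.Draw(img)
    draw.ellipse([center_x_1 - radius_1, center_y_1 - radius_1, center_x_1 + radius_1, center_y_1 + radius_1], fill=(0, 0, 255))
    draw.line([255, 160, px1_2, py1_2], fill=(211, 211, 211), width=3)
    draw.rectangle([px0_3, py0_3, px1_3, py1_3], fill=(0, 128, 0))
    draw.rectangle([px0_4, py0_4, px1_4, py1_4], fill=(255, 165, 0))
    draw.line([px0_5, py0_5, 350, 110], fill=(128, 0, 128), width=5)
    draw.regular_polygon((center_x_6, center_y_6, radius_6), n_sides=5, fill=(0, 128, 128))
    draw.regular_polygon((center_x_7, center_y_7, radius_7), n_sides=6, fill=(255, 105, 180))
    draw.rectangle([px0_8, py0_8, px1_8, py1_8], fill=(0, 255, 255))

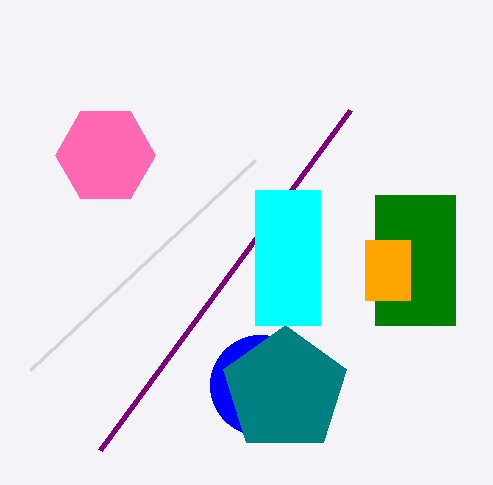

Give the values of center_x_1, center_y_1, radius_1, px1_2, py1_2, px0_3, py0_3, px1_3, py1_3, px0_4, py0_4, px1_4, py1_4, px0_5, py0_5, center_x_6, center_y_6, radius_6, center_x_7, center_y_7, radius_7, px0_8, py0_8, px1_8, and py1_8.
center_x_1 = 260, center_y_1 = 385, radius_1 = 50, px1_2 = 30, py1_2 = 370, px0_3 = 375, py0_3 = 195, px1_3 = 455, py1_3 = 325, px0_4 = 365, py0_4 = 240, px1_4 = 410, py1_4 = 300, px0_5 = 100, py0_5 = 450, center_x_6 = 285, center_y_6 = 390, radius_6 = 65, center_x_7 = 105, center_y_7 = 155, radius_7 = 50, px0_8 = 255, py0_8 = 190, px1_8 = 320, py1_8 = 325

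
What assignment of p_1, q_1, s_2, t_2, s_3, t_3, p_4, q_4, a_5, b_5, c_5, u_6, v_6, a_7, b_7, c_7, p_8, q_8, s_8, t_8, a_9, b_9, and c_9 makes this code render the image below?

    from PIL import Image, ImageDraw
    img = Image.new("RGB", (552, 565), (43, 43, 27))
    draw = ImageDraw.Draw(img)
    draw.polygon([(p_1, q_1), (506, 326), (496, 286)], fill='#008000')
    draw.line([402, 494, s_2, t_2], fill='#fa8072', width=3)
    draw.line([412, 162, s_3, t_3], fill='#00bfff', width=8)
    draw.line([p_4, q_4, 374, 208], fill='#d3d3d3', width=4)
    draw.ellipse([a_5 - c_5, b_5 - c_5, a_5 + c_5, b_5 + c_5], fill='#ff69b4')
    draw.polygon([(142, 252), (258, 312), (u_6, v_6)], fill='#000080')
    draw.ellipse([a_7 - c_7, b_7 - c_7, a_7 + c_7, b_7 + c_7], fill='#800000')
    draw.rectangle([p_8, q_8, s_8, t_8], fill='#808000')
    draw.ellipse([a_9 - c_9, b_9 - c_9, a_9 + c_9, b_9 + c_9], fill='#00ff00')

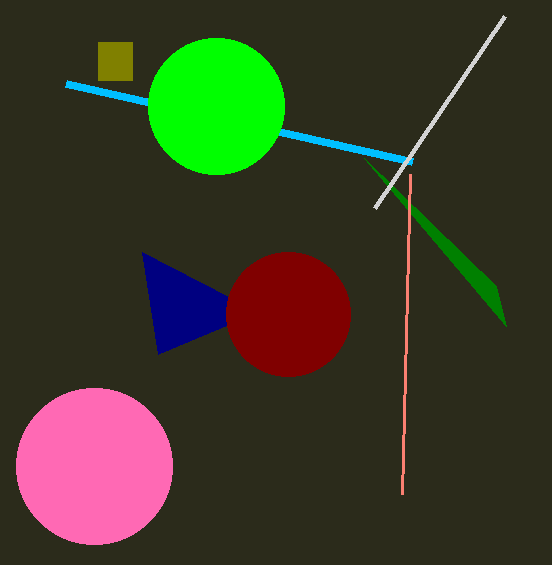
p_1 = 364
q_1 = 158
s_2 = 410
t_2 = 174
s_3 = 66
t_3 = 84
p_4 = 504
q_4 = 16
a_5 = 94
b_5 = 466
c_5 = 78
u_6 = 158
v_6 = 354
a_7 = 288
b_7 = 314
c_7 = 62
p_8 = 98
q_8 = 42
s_8 = 132
t_8 = 80
a_9 = 216
b_9 = 106
c_9 = 68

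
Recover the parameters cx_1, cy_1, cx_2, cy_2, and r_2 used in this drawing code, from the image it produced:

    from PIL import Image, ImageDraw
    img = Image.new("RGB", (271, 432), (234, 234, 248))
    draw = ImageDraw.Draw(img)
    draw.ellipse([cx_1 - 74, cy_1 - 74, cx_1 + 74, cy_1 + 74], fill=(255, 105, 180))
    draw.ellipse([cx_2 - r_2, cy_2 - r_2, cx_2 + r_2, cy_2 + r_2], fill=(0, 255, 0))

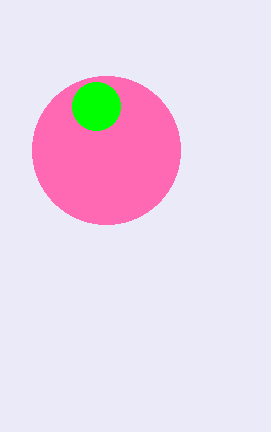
cx_1 = 106; cy_1 = 150; cx_2 = 96; cy_2 = 106; r_2 = 24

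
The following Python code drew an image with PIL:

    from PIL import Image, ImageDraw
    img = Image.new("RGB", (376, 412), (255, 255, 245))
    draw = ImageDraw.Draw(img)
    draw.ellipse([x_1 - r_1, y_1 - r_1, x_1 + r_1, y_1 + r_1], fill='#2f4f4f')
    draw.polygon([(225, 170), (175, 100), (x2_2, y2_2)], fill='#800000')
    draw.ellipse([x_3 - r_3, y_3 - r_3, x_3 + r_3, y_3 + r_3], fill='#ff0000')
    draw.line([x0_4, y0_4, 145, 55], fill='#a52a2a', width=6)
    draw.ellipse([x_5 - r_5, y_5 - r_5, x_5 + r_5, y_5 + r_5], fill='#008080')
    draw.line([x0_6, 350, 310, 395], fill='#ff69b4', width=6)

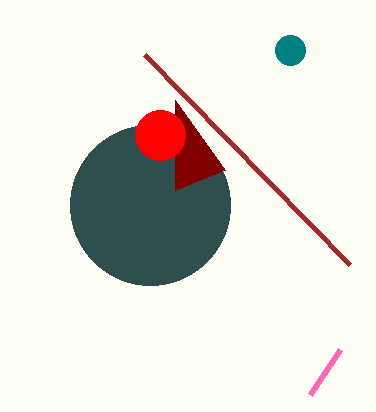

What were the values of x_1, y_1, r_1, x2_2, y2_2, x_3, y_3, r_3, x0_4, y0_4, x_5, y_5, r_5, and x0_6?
x_1 = 150, y_1 = 205, r_1 = 80, x2_2 = 175, y2_2 = 190, x_3 = 160, y_3 = 135, r_3 = 25, x0_4 = 350, y0_4 = 265, x_5 = 290, y_5 = 50, r_5 = 15, x0_6 = 340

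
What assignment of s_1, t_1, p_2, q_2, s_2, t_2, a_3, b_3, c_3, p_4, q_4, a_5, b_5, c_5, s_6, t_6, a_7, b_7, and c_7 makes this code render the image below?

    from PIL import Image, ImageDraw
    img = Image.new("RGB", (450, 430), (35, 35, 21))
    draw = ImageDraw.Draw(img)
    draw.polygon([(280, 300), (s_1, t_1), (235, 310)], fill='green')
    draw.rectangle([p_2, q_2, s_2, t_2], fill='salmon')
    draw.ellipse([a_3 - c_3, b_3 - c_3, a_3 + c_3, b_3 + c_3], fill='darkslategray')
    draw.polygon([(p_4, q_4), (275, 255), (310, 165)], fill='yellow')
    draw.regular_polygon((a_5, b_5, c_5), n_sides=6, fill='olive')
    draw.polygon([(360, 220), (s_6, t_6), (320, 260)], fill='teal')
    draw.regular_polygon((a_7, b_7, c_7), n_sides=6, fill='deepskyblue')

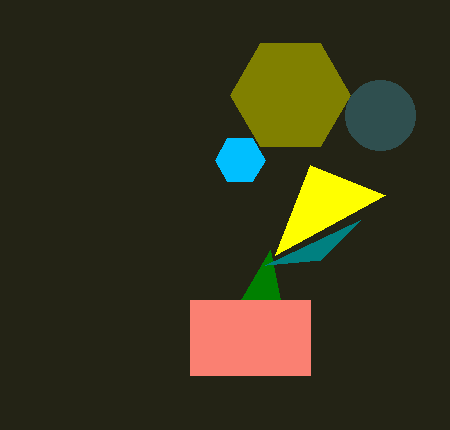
s_1 = 270
t_1 = 250
p_2 = 190
q_2 = 300
s_2 = 310
t_2 = 375
a_3 = 380
b_3 = 115
c_3 = 35
p_4 = 385
q_4 = 195
a_5 = 290
b_5 = 95
c_5 = 60
s_6 = 265
t_6 = 265
a_7 = 240
b_7 = 160
c_7 = 25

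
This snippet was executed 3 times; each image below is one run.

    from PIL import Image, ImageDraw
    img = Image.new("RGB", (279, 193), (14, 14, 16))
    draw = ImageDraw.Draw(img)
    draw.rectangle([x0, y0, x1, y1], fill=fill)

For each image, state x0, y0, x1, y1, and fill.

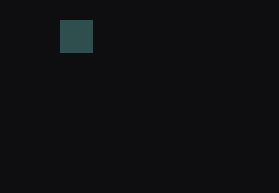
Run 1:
x0 = 60, y0 = 20, x1 = 92, y1 = 52, fill = 'darkslategray'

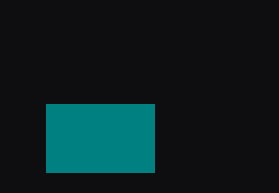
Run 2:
x0 = 46, y0 = 104, x1 = 154, y1 = 172, fill = 'teal'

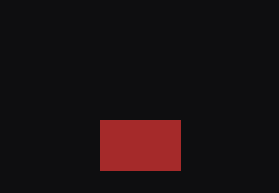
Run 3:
x0 = 100
y0 = 120
x1 = 180
y1 = 170
fill = 'brown'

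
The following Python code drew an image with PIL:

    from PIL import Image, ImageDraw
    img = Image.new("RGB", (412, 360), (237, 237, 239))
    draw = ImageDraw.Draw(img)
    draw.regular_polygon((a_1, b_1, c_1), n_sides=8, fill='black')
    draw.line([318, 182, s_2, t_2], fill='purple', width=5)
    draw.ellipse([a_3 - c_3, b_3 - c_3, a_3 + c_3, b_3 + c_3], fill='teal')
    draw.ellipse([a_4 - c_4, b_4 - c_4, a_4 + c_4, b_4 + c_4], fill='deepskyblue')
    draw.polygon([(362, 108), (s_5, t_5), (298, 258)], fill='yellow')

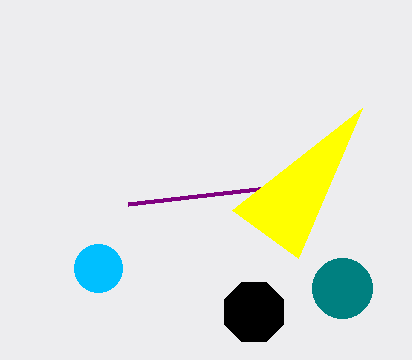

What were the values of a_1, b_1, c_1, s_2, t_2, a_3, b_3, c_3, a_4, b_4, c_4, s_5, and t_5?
a_1 = 254, b_1 = 312, c_1 = 32, s_2 = 128, t_2 = 204, a_3 = 342, b_3 = 288, c_3 = 30, a_4 = 98, b_4 = 268, c_4 = 24, s_5 = 232, t_5 = 210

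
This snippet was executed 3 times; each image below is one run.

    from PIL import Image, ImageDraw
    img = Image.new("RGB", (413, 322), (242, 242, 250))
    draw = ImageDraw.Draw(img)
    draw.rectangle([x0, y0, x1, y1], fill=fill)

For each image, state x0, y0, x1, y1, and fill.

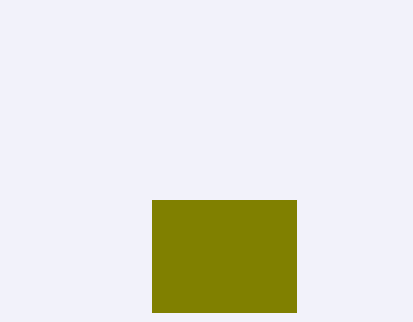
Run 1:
x0 = 152; y0 = 200; x1 = 296; y1 = 312; fill = 'olive'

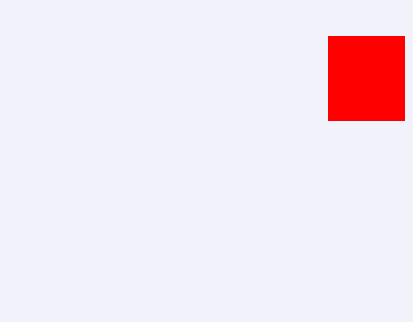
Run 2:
x0 = 328; y0 = 36; x1 = 404; y1 = 120; fill = 'red'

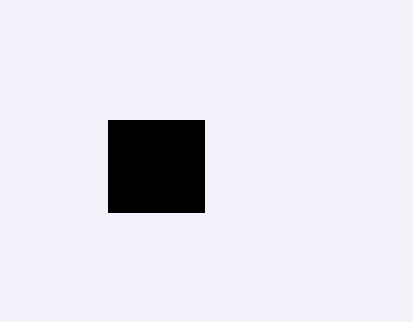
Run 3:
x0 = 108, y0 = 120, x1 = 204, y1 = 212, fill = 'black'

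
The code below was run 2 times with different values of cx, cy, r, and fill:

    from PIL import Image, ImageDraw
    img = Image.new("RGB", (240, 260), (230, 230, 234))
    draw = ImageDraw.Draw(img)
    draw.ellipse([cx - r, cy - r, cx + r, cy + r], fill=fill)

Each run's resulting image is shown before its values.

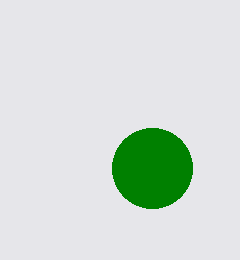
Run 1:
cx = 152; cy = 168; r = 40; fill = 'green'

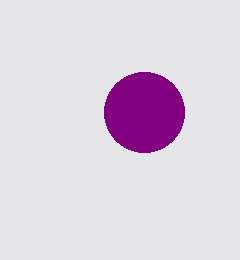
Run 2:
cx = 144, cy = 112, r = 40, fill = 'purple'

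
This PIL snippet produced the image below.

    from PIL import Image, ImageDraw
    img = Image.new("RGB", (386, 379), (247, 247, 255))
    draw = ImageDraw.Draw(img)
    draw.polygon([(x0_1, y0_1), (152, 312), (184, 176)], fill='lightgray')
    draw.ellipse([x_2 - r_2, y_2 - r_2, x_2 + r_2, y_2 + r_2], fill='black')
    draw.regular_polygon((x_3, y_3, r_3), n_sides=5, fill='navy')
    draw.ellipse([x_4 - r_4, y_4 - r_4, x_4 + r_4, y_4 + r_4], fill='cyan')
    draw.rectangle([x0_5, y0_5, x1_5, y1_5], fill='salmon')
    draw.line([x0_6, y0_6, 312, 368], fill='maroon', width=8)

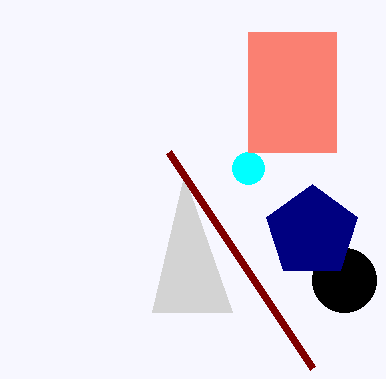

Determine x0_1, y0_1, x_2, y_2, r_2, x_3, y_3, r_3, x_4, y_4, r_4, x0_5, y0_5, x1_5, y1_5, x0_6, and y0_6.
x0_1 = 232, y0_1 = 312, x_2 = 344, y_2 = 280, r_2 = 32, x_3 = 312, y_3 = 232, r_3 = 48, x_4 = 248, y_4 = 168, r_4 = 16, x0_5 = 248, y0_5 = 32, x1_5 = 336, y1_5 = 152, x0_6 = 168, y0_6 = 152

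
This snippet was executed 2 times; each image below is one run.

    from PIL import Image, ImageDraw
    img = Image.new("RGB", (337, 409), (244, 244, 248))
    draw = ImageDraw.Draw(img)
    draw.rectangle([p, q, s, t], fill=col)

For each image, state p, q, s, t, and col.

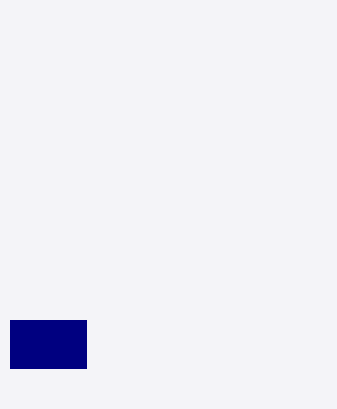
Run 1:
p = 10, q = 320, s = 86, t = 368, col = 'navy'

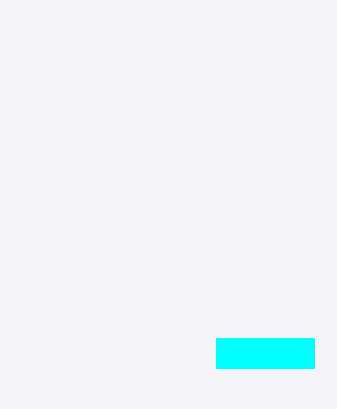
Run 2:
p = 216; q = 338; s = 314; t = 368; col = 'cyan'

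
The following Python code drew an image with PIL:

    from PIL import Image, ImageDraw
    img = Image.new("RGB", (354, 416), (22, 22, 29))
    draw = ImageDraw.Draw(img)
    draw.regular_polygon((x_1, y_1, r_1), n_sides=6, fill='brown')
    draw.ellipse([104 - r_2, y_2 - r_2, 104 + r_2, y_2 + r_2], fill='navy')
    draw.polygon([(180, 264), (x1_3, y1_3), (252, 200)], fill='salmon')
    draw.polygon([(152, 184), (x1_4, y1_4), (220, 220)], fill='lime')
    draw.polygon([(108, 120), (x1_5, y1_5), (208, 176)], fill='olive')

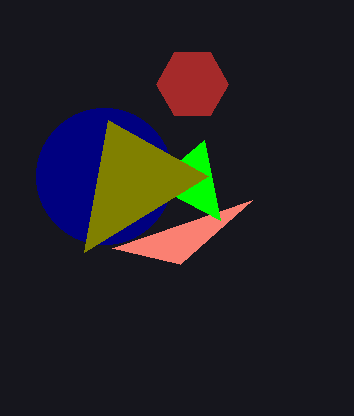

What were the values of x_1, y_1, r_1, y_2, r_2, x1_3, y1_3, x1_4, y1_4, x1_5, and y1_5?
x_1 = 192
y_1 = 84
r_1 = 36
y_2 = 176
r_2 = 68
x1_3 = 112
y1_3 = 248
x1_4 = 204
y1_4 = 140
x1_5 = 84
y1_5 = 252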